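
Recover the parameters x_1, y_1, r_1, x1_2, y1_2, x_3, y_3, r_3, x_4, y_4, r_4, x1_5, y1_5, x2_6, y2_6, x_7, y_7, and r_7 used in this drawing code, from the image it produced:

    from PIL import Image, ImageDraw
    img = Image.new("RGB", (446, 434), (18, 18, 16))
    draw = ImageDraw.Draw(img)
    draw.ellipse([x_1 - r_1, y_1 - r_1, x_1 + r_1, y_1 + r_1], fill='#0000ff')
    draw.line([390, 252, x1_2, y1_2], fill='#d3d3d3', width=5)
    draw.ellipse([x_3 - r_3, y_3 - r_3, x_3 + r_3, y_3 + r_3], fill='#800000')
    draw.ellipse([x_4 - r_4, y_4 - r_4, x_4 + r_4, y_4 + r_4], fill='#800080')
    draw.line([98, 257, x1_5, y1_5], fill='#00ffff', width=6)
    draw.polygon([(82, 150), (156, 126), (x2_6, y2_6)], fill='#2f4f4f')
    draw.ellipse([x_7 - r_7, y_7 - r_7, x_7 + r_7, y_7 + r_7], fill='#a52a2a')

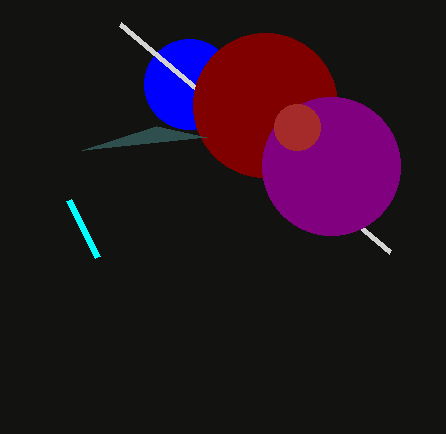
x_1 = 189, y_1 = 84, r_1 = 45, x1_2 = 120, y1_2 = 24, x_3 = 265, y_3 = 105, r_3 = 72, x_4 = 331, y_4 = 166, r_4 = 69, x1_5 = 69, y1_5 = 200, x2_6 = 206, y2_6 = 137, x_7 = 297, y_7 = 127, r_7 = 23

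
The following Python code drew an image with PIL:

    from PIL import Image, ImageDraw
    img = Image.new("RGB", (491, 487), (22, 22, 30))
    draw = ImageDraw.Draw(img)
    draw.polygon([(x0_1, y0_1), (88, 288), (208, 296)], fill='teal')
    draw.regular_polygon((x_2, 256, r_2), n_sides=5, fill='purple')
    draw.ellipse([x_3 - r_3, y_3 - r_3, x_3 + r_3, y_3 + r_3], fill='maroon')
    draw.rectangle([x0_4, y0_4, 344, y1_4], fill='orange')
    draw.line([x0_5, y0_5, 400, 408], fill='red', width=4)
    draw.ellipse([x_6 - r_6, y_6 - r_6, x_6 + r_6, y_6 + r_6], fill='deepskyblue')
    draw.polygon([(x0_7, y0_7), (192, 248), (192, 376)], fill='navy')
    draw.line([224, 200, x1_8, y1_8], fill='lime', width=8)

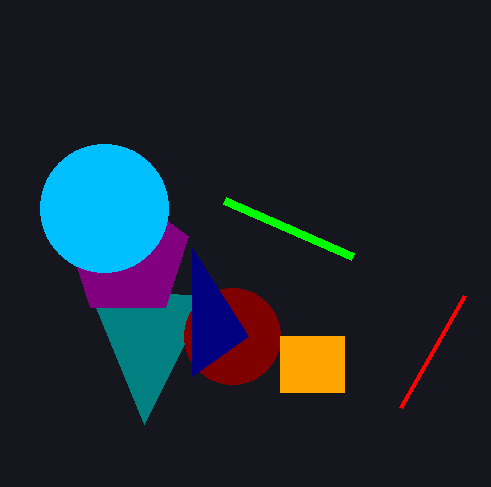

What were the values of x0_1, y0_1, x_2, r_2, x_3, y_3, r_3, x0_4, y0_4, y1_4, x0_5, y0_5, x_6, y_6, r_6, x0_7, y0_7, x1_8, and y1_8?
x0_1 = 144; y0_1 = 424; x_2 = 128; r_2 = 64; x_3 = 232; y_3 = 336; r_3 = 48; x0_4 = 280; y0_4 = 336; y1_4 = 392; x0_5 = 464; y0_5 = 296; x_6 = 104; y_6 = 208; r_6 = 64; x0_7 = 248; y0_7 = 336; x1_8 = 352; y1_8 = 256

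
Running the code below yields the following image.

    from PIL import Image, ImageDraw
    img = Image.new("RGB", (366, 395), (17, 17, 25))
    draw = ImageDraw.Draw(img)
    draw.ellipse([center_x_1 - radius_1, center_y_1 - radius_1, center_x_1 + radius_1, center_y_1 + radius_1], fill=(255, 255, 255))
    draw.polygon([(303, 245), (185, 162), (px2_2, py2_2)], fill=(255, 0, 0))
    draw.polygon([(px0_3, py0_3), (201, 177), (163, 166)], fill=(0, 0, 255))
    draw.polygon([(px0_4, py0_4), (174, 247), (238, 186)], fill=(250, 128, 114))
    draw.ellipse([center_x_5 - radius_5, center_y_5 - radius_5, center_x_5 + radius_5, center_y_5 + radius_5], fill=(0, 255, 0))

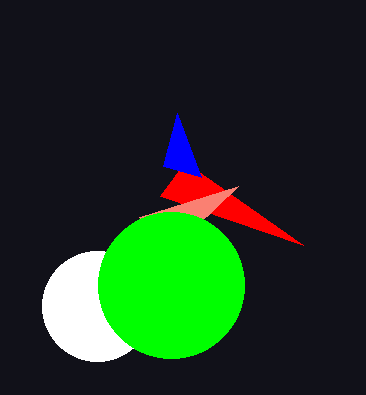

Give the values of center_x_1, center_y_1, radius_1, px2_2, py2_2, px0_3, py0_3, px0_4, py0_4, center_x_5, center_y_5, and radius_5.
center_x_1 = 97; center_y_1 = 306; radius_1 = 55; px2_2 = 160; py2_2 = 196; px0_3 = 177; py0_3 = 113; px0_4 = 139; py0_4 = 217; center_x_5 = 171; center_y_5 = 285; radius_5 = 73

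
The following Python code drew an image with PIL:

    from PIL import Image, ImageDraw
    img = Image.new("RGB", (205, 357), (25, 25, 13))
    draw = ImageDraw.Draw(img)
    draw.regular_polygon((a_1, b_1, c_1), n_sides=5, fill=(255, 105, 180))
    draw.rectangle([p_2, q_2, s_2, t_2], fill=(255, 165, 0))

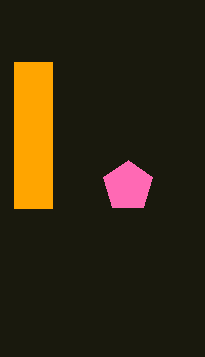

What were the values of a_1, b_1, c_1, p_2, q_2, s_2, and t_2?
a_1 = 128, b_1 = 186, c_1 = 26, p_2 = 14, q_2 = 62, s_2 = 52, t_2 = 208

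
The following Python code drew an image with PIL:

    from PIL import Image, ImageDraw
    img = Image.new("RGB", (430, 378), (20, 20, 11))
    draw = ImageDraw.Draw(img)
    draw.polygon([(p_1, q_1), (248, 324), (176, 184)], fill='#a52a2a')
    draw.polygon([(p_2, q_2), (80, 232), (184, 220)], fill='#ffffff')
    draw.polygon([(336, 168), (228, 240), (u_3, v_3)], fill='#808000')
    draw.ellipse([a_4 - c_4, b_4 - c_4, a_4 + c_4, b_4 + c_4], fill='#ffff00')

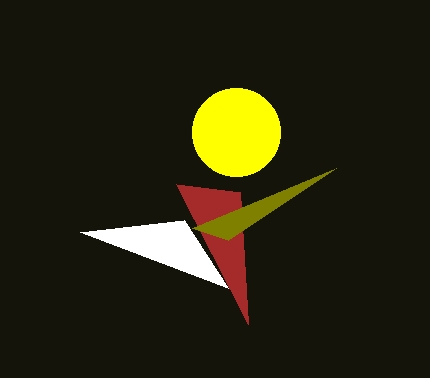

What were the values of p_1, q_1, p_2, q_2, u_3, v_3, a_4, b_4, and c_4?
p_1 = 240
q_1 = 192
p_2 = 228
q_2 = 288
u_3 = 192
v_3 = 228
a_4 = 236
b_4 = 132
c_4 = 44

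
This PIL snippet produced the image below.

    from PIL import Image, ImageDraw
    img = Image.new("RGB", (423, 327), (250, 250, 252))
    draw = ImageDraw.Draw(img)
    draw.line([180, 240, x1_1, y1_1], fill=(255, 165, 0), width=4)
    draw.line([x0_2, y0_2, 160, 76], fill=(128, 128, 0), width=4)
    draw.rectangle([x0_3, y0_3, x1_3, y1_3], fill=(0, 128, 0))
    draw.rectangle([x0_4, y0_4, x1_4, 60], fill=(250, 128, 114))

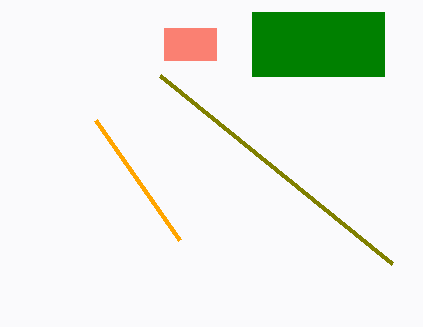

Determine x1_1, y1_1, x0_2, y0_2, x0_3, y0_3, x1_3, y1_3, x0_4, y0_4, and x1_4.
x1_1 = 96; y1_1 = 120; x0_2 = 392; y0_2 = 264; x0_3 = 252; y0_3 = 12; x1_3 = 384; y1_3 = 76; x0_4 = 164; y0_4 = 28; x1_4 = 216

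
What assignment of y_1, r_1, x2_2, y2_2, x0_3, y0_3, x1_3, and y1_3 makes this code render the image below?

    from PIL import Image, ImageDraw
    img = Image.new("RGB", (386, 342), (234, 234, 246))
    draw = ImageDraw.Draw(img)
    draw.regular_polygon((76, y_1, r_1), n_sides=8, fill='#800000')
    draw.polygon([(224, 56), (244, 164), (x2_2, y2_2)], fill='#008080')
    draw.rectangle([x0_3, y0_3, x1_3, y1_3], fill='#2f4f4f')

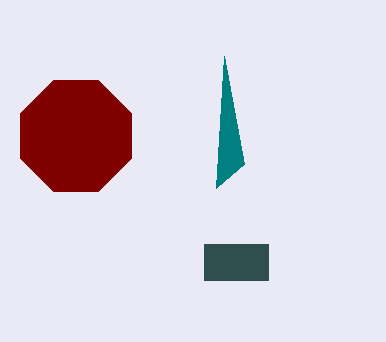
y_1 = 136, r_1 = 60, x2_2 = 216, y2_2 = 188, x0_3 = 204, y0_3 = 244, x1_3 = 268, y1_3 = 280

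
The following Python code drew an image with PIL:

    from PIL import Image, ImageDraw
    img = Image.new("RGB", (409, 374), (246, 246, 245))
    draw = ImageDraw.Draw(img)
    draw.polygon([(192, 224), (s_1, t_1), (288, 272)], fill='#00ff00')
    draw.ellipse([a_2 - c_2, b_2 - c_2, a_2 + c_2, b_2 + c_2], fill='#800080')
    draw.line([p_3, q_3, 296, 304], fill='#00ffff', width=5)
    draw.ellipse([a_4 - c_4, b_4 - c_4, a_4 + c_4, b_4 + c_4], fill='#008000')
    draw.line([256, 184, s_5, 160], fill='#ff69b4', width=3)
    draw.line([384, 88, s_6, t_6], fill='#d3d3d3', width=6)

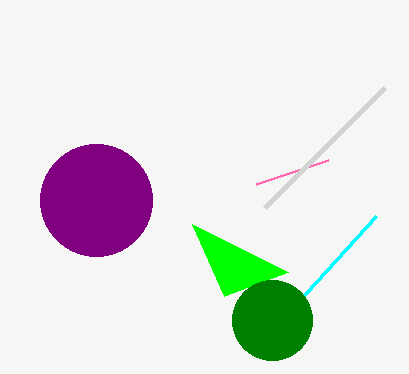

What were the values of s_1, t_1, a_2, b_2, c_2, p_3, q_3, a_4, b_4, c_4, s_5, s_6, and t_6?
s_1 = 224
t_1 = 296
a_2 = 96
b_2 = 200
c_2 = 56
p_3 = 376
q_3 = 216
a_4 = 272
b_4 = 320
c_4 = 40
s_5 = 328
s_6 = 264
t_6 = 208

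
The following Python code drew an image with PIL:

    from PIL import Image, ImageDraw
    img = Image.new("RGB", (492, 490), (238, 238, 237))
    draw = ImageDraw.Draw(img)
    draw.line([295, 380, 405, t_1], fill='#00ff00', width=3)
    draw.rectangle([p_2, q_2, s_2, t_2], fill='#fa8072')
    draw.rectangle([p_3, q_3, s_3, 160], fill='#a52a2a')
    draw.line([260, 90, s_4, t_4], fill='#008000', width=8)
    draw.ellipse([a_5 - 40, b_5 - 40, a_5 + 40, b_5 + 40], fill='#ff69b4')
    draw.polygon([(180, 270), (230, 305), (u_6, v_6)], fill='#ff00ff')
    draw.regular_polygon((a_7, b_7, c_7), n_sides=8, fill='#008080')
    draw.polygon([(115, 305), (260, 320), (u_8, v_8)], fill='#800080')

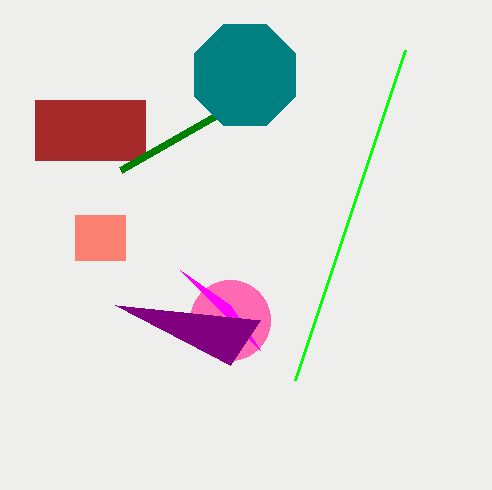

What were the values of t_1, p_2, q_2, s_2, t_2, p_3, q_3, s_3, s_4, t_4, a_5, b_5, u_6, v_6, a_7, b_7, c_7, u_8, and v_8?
t_1 = 50; p_2 = 75; q_2 = 215; s_2 = 125; t_2 = 260; p_3 = 35; q_3 = 100; s_3 = 145; s_4 = 120; t_4 = 170; a_5 = 230; b_5 = 320; u_6 = 260; v_6 = 350; a_7 = 245; b_7 = 75; c_7 = 55; u_8 = 230; v_8 = 365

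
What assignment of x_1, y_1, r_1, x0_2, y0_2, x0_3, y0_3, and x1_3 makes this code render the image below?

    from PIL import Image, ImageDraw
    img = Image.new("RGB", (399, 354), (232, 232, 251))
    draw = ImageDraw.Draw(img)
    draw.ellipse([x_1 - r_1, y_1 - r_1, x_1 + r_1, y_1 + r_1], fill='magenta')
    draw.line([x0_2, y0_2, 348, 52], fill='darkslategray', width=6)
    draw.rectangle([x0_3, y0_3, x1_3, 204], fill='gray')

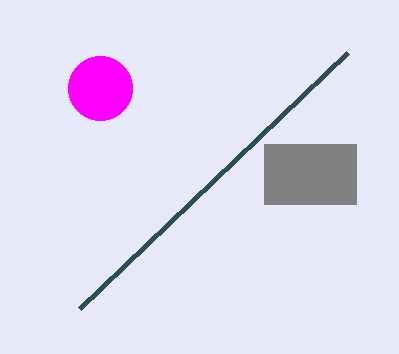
x_1 = 100; y_1 = 88; r_1 = 32; x0_2 = 80; y0_2 = 308; x0_3 = 264; y0_3 = 144; x1_3 = 356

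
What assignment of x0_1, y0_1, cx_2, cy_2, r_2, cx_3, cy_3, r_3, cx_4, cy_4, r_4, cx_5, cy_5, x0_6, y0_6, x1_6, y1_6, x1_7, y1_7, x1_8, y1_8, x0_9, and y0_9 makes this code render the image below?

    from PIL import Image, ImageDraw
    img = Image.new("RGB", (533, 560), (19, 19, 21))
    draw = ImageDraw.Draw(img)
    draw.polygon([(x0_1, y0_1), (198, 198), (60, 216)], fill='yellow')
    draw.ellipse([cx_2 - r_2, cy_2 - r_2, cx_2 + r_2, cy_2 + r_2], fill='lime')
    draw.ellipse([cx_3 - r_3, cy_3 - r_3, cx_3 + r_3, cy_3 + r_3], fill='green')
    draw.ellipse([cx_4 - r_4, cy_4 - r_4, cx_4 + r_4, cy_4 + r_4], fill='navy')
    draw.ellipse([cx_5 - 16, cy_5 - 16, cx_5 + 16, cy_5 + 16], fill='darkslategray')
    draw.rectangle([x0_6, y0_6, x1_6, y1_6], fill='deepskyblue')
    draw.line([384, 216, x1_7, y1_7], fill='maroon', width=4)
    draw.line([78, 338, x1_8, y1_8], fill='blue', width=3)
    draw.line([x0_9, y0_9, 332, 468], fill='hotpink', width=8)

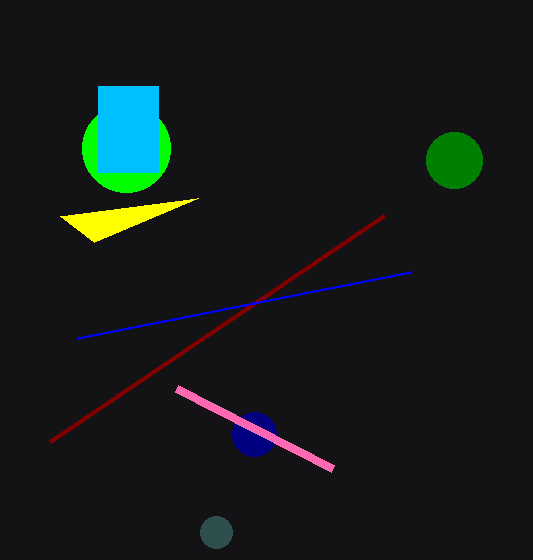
x0_1 = 94, y0_1 = 242, cx_2 = 126, cy_2 = 148, r_2 = 44, cx_3 = 454, cy_3 = 160, r_3 = 28, cx_4 = 254, cy_4 = 434, r_4 = 22, cx_5 = 216, cy_5 = 532, x0_6 = 98, y0_6 = 86, x1_6 = 158, y1_6 = 172, x1_7 = 50, y1_7 = 442, x1_8 = 410, y1_8 = 272, x0_9 = 176, y0_9 = 388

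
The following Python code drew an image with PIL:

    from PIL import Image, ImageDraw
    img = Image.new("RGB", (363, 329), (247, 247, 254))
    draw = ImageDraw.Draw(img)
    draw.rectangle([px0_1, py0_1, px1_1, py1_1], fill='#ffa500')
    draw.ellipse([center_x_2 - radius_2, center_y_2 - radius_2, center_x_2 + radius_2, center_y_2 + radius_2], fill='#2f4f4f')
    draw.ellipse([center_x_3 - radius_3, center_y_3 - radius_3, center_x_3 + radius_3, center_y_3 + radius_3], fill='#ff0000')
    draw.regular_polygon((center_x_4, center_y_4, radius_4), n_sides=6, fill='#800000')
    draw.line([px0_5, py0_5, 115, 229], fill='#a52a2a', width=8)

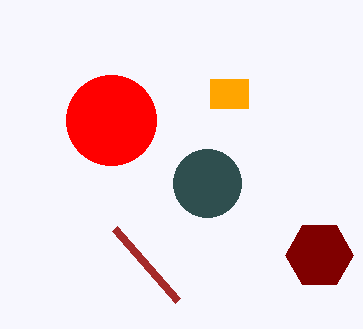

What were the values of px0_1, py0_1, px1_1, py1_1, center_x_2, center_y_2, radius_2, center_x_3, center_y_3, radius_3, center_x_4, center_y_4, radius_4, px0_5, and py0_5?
px0_1 = 210, py0_1 = 79, px1_1 = 248, py1_1 = 108, center_x_2 = 207, center_y_2 = 183, radius_2 = 34, center_x_3 = 111, center_y_3 = 120, radius_3 = 45, center_x_4 = 319, center_y_4 = 255, radius_4 = 34, px0_5 = 178, py0_5 = 301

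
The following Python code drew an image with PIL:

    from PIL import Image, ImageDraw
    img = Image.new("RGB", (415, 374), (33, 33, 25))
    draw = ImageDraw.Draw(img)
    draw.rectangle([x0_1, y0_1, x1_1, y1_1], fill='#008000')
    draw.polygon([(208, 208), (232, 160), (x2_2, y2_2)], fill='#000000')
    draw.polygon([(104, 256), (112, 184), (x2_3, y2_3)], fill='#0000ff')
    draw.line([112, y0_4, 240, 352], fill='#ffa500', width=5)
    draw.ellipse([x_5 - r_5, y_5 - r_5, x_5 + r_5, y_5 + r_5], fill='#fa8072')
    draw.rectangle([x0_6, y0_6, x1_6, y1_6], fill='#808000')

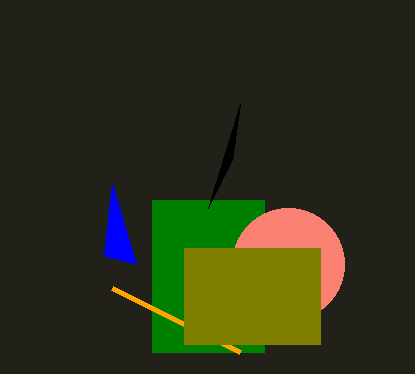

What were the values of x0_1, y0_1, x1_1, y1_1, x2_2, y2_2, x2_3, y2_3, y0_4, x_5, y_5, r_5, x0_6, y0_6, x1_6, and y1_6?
x0_1 = 152
y0_1 = 200
x1_1 = 264
y1_1 = 352
x2_2 = 240
y2_2 = 104
x2_3 = 136
y2_3 = 264
y0_4 = 288
x_5 = 288
y_5 = 264
r_5 = 56
x0_6 = 184
y0_6 = 248
x1_6 = 320
y1_6 = 344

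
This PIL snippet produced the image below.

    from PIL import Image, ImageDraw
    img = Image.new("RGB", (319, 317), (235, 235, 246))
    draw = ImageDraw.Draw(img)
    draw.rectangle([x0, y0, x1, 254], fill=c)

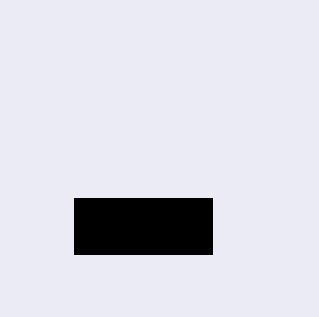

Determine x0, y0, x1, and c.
x0 = 74; y0 = 198; x1 = 212; c = 'black'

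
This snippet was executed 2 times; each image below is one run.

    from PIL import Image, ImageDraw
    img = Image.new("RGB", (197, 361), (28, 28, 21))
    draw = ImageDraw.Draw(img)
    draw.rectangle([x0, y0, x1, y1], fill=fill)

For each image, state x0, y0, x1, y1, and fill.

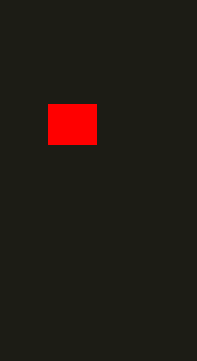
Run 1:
x0 = 48, y0 = 104, x1 = 96, y1 = 144, fill = 'red'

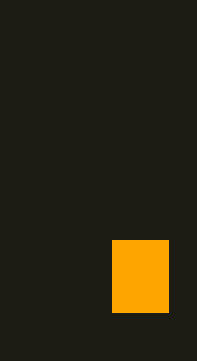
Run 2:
x0 = 112; y0 = 240; x1 = 168; y1 = 312; fill = 'orange'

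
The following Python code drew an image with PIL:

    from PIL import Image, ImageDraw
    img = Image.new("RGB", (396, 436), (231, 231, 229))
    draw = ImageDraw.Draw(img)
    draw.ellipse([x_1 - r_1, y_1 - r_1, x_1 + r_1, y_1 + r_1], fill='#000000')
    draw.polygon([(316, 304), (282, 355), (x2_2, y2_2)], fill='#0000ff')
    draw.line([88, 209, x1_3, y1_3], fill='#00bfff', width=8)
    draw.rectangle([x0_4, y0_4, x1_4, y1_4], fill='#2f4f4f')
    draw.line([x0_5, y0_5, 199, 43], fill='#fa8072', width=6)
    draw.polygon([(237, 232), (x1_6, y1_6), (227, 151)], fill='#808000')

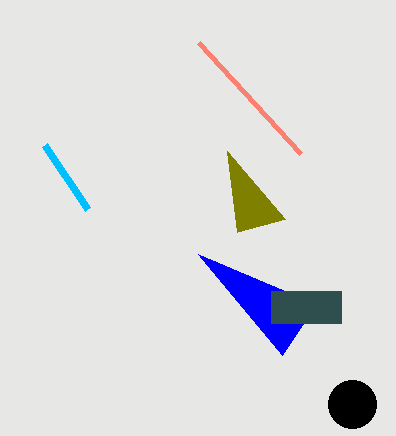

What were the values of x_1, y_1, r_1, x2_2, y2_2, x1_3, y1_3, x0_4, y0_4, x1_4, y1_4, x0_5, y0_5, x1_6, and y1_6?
x_1 = 352; y_1 = 404; r_1 = 24; x2_2 = 198; y2_2 = 254; x1_3 = 45; y1_3 = 145; x0_4 = 271; y0_4 = 291; x1_4 = 341; y1_4 = 323; x0_5 = 301; y0_5 = 154; x1_6 = 285; y1_6 = 219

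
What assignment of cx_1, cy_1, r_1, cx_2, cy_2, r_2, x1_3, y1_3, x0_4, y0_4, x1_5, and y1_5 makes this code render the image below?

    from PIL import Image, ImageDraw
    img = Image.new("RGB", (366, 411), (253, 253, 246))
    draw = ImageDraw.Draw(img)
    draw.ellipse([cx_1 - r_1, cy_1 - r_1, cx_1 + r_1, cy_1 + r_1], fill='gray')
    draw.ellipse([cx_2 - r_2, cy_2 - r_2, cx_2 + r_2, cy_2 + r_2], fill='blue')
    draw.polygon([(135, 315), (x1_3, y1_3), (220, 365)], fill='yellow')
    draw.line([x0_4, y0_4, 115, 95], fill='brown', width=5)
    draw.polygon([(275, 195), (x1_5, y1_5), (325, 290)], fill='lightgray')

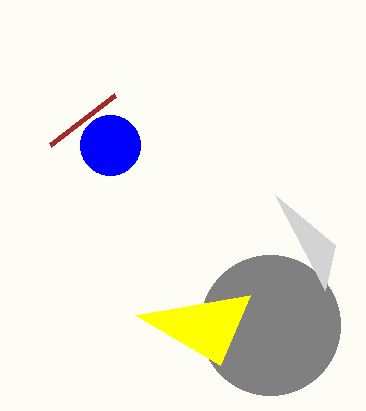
cx_1 = 270
cy_1 = 325
r_1 = 70
cx_2 = 110
cy_2 = 145
r_2 = 30
x1_3 = 250
y1_3 = 295
x0_4 = 50
y0_4 = 145
x1_5 = 335
y1_5 = 245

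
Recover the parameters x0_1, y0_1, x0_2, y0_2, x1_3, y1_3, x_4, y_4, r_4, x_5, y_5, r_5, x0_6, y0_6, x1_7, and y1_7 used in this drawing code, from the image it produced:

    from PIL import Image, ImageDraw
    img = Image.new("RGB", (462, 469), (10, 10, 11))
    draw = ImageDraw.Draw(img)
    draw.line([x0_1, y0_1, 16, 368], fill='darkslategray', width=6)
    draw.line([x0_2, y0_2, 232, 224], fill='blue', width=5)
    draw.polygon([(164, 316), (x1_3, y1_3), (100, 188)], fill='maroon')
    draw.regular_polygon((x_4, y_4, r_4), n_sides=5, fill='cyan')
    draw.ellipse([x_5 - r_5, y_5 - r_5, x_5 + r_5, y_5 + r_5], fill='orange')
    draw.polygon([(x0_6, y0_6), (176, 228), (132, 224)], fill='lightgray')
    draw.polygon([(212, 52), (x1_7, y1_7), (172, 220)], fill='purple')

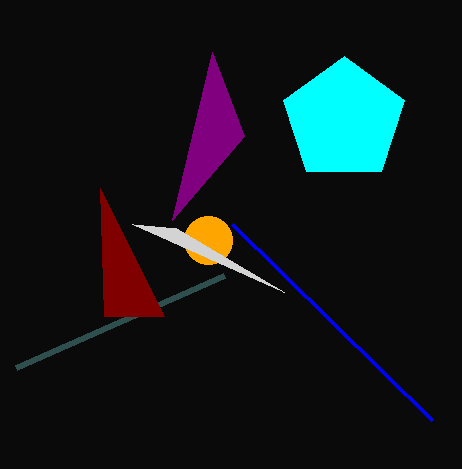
x0_1 = 224; y0_1 = 276; x0_2 = 432; y0_2 = 420; x1_3 = 104; y1_3 = 316; x_4 = 344; y_4 = 120; r_4 = 64; x_5 = 208; y_5 = 240; r_5 = 24; x0_6 = 284; y0_6 = 292; x1_7 = 244; y1_7 = 136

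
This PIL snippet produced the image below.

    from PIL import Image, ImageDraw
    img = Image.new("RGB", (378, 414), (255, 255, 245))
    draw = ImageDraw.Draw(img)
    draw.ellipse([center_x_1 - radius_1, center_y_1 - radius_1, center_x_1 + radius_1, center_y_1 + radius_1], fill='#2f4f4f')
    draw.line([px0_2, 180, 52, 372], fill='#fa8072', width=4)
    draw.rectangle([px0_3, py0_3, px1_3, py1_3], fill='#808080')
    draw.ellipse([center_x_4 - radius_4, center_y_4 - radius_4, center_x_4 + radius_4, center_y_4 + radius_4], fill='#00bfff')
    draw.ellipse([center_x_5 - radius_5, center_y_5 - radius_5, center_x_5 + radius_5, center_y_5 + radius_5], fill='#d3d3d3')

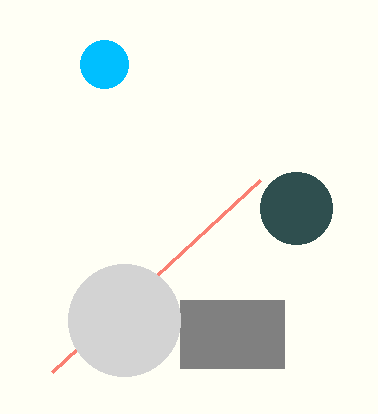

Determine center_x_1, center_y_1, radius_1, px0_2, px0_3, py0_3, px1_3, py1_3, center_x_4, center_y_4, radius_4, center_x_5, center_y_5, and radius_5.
center_x_1 = 296; center_y_1 = 208; radius_1 = 36; px0_2 = 260; px0_3 = 180; py0_3 = 300; px1_3 = 284; py1_3 = 368; center_x_4 = 104; center_y_4 = 64; radius_4 = 24; center_x_5 = 124; center_y_5 = 320; radius_5 = 56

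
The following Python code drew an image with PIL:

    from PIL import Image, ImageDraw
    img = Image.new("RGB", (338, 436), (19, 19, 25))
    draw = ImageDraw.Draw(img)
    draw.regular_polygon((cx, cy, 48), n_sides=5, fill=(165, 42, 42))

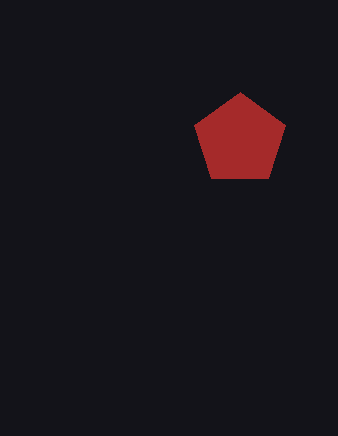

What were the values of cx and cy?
cx = 240; cy = 140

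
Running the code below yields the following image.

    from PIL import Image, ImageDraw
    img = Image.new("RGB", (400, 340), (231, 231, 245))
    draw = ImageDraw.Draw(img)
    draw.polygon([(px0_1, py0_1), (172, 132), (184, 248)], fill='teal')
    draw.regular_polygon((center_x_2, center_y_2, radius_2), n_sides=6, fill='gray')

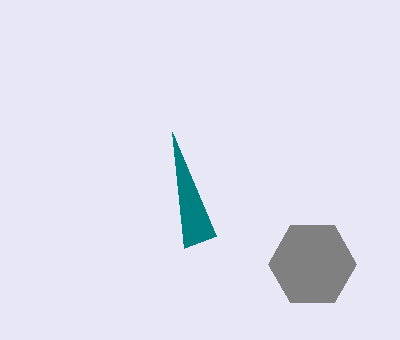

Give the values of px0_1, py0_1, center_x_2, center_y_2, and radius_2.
px0_1 = 216
py0_1 = 236
center_x_2 = 312
center_y_2 = 264
radius_2 = 44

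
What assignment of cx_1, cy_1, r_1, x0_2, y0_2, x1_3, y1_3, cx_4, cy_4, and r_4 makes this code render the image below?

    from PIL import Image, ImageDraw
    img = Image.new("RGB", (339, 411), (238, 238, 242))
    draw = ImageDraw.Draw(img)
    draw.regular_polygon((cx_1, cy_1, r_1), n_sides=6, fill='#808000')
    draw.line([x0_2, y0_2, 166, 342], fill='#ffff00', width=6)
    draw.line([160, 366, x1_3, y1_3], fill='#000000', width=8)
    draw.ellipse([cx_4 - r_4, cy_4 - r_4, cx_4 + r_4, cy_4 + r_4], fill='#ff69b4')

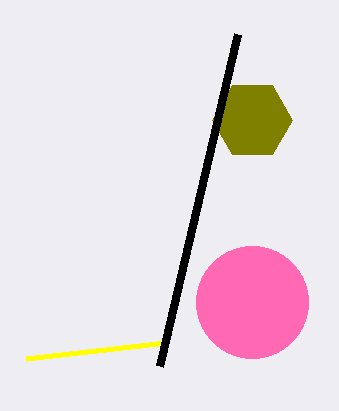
cx_1 = 252
cy_1 = 120
r_1 = 40
x0_2 = 26
y0_2 = 358
x1_3 = 238
y1_3 = 34
cx_4 = 252
cy_4 = 302
r_4 = 56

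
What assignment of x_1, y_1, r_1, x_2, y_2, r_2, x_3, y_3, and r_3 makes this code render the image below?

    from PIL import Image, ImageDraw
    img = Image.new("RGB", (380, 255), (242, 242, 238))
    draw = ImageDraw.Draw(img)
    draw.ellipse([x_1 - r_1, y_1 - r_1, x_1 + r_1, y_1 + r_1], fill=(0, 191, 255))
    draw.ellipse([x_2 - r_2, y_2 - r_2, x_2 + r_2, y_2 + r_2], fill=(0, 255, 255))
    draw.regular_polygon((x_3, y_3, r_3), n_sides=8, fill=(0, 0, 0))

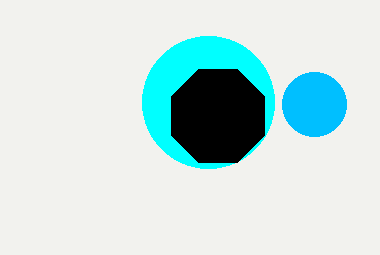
x_1 = 314
y_1 = 104
r_1 = 32
x_2 = 208
y_2 = 102
r_2 = 66
x_3 = 218
y_3 = 116
r_3 = 50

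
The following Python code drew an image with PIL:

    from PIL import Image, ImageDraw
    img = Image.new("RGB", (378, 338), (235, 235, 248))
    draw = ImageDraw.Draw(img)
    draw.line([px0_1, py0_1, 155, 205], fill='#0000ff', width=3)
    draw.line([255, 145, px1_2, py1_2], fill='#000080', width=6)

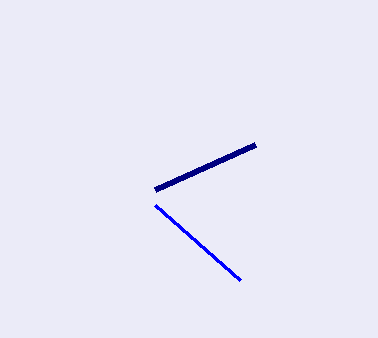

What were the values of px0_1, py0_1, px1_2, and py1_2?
px0_1 = 240
py0_1 = 280
px1_2 = 155
py1_2 = 190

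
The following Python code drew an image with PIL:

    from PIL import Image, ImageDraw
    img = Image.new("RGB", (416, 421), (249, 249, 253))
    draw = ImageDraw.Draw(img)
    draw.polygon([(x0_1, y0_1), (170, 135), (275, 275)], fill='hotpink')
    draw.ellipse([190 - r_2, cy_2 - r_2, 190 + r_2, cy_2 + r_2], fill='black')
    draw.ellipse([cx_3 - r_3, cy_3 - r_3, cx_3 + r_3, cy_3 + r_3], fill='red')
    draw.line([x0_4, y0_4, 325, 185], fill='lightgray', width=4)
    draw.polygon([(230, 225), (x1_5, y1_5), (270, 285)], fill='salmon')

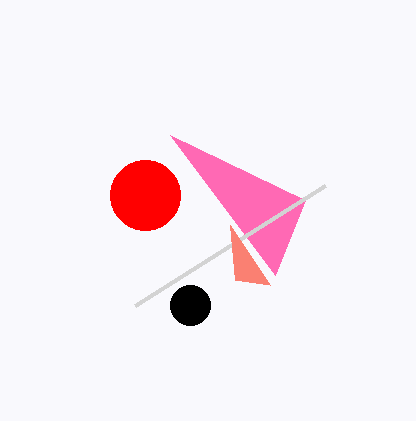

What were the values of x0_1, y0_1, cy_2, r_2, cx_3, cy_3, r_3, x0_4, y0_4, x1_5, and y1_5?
x0_1 = 305
y0_1 = 200
cy_2 = 305
r_2 = 20
cx_3 = 145
cy_3 = 195
r_3 = 35
x0_4 = 135
y0_4 = 305
x1_5 = 235
y1_5 = 280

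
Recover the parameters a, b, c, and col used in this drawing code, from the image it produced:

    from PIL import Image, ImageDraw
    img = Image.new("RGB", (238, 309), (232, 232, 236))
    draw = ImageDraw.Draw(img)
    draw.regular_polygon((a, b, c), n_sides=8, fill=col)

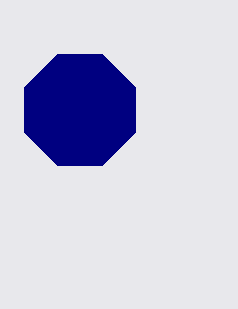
a = 80; b = 110; c = 60; col = 'navy'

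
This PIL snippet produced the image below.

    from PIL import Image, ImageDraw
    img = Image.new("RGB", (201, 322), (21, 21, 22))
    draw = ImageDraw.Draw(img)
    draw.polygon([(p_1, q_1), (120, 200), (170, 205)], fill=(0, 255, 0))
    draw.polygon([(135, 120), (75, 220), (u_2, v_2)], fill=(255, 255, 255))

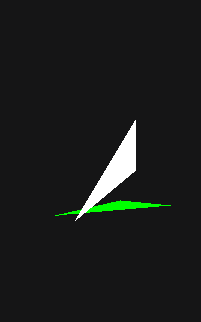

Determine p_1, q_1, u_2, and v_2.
p_1 = 55; q_1 = 215; u_2 = 135; v_2 = 170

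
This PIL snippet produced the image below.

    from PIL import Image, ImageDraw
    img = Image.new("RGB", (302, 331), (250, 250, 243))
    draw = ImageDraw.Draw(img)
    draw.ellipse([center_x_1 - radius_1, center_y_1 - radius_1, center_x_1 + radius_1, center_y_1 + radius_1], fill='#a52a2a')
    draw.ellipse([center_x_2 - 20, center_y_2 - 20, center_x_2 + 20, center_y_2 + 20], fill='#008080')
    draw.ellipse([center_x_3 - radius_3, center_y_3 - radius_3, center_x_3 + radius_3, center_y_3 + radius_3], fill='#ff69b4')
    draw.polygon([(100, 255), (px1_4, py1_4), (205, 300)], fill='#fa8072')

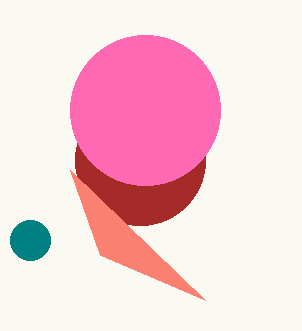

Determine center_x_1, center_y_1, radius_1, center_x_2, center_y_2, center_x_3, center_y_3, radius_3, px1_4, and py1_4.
center_x_1 = 140, center_y_1 = 160, radius_1 = 65, center_x_2 = 30, center_y_2 = 240, center_x_3 = 145, center_y_3 = 110, radius_3 = 75, px1_4 = 70, py1_4 = 170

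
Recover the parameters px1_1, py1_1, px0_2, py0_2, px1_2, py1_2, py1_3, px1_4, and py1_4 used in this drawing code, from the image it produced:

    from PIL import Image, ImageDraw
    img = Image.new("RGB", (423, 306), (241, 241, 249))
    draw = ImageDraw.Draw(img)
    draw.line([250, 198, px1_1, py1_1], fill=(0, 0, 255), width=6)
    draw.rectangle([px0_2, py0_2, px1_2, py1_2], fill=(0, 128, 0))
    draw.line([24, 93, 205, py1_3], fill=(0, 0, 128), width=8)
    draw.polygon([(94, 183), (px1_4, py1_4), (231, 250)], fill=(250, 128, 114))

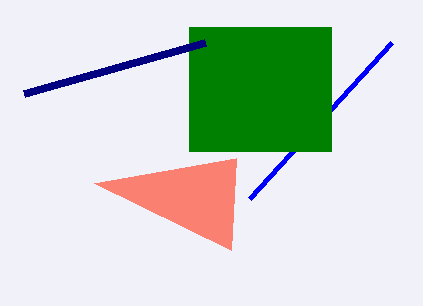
px1_1 = 392
py1_1 = 42
px0_2 = 189
py0_2 = 27
px1_2 = 331
py1_2 = 151
py1_3 = 42
px1_4 = 236
py1_4 = 158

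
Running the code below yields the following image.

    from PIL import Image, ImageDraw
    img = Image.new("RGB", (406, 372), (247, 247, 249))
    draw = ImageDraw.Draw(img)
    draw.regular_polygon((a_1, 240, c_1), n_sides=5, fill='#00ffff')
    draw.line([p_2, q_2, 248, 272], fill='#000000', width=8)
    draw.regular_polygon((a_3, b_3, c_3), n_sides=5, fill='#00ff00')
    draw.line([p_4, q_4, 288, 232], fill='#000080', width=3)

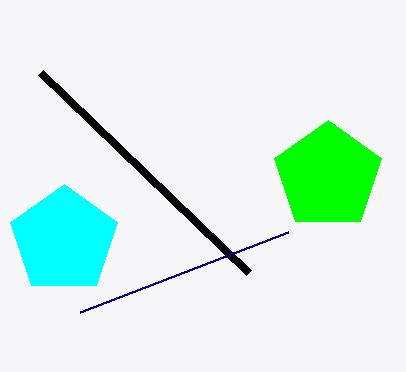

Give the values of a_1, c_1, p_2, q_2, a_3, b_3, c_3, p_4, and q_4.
a_1 = 64, c_1 = 56, p_2 = 40, q_2 = 72, a_3 = 328, b_3 = 176, c_3 = 56, p_4 = 80, q_4 = 312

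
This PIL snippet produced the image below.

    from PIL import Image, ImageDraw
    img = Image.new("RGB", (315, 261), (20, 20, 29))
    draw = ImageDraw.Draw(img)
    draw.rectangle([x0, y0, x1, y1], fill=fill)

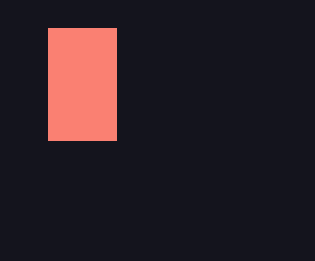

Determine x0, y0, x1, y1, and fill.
x0 = 48, y0 = 28, x1 = 116, y1 = 140, fill = 'salmon'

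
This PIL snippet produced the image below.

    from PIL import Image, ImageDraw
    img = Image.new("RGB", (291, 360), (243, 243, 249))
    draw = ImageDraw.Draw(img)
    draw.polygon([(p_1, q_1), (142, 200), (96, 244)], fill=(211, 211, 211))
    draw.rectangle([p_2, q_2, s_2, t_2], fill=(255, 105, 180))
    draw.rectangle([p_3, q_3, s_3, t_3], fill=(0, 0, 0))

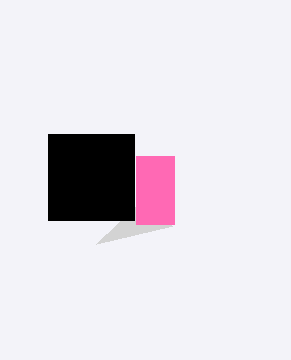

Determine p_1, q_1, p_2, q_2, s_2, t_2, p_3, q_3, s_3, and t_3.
p_1 = 172, q_1 = 226, p_2 = 136, q_2 = 156, s_2 = 174, t_2 = 224, p_3 = 48, q_3 = 134, s_3 = 134, t_3 = 220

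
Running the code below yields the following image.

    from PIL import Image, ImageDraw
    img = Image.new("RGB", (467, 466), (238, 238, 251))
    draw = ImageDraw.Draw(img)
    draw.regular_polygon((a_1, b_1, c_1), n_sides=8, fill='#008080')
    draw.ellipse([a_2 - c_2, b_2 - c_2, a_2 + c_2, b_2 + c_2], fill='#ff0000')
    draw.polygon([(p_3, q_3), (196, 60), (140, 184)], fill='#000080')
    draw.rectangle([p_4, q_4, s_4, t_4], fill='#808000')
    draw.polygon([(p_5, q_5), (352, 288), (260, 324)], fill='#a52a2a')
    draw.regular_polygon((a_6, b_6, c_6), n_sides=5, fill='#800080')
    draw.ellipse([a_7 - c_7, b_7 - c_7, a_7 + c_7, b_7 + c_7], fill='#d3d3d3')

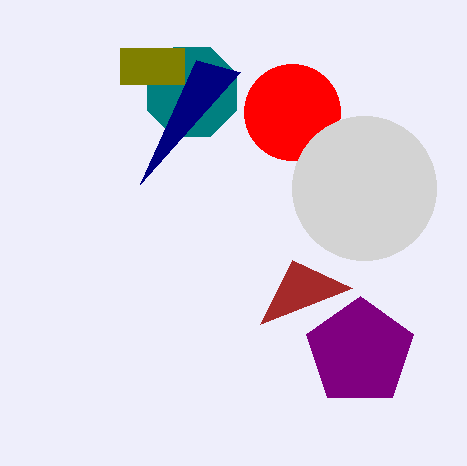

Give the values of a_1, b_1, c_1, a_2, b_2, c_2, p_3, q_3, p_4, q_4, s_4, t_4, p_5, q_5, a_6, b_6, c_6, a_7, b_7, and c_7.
a_1 = 192; b_1 = 92; c_1 = 48; a_2 = 292; b_2 = 112; c_2 = 48; p_3 = 240; q_3 = 72; p_4 = 120; q_4 = 48; s_4 = 184; t_4 = 84; p_5 = 292; q_5 = 260; a_6 = 360; b_6 = 352; c_6 = 56; a_7 = 364; b_7 = 188; c_7 = 72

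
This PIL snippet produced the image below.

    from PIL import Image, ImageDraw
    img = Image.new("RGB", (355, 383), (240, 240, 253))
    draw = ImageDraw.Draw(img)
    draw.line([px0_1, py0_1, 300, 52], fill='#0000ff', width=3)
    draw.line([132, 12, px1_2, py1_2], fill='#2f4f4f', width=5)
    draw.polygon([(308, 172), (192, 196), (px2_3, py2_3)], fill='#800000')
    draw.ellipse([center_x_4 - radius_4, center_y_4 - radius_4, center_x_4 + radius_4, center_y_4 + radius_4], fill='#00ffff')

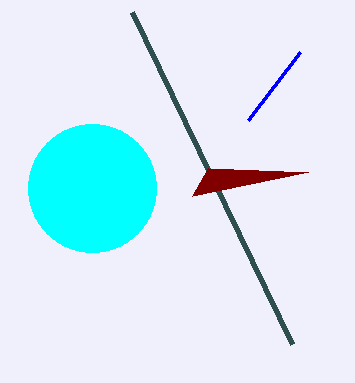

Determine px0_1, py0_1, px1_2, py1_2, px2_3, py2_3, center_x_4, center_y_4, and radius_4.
px0_1 = 248; py0_1 = 120; px1_2 = 292; py1_2 = 344; px2_3 = 208; py2_3 = 168; center_x_4 = 92; center_y_4 = 188; radius_4 = 64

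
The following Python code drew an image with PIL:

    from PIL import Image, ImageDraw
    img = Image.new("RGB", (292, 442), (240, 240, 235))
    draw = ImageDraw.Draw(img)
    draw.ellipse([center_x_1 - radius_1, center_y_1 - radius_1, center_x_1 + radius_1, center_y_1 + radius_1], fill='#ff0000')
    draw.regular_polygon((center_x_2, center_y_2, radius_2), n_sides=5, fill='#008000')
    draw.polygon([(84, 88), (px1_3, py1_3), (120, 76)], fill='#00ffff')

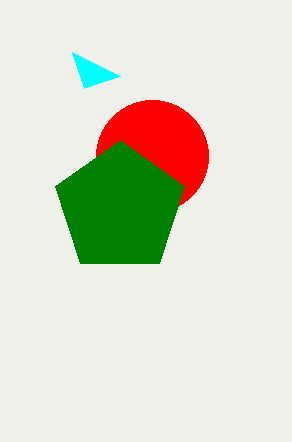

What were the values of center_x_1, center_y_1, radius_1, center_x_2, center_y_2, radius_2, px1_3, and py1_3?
center_x_1 = 152; center_y_1 = 156; radius_1 = 56; center_x_2 = 120; center_y_2 = 208; radius_2 = 68; px1_3 = 72; py1_3 = 52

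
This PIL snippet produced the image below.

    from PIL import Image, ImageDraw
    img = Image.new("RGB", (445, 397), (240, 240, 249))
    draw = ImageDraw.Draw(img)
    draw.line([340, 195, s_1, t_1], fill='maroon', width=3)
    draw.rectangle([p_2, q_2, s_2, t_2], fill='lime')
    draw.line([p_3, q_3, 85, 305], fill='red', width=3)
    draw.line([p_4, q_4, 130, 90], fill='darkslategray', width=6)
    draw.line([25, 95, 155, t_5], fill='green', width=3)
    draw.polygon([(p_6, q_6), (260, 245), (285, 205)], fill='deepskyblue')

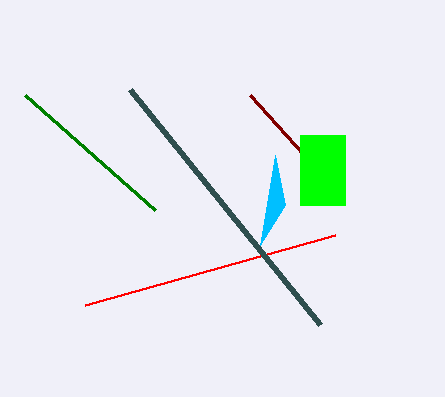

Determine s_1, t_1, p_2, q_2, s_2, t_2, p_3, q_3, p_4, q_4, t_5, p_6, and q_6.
s_1 = 250; t_1 = 95; p_2 = 300; q_2 = 135; s_2 = 345; t_2 = 205; p_3 = 335; q_3 = 235; p_4 = 320; q_4 = 325; t_5 = 210; p_6 = 275; q_6 = 155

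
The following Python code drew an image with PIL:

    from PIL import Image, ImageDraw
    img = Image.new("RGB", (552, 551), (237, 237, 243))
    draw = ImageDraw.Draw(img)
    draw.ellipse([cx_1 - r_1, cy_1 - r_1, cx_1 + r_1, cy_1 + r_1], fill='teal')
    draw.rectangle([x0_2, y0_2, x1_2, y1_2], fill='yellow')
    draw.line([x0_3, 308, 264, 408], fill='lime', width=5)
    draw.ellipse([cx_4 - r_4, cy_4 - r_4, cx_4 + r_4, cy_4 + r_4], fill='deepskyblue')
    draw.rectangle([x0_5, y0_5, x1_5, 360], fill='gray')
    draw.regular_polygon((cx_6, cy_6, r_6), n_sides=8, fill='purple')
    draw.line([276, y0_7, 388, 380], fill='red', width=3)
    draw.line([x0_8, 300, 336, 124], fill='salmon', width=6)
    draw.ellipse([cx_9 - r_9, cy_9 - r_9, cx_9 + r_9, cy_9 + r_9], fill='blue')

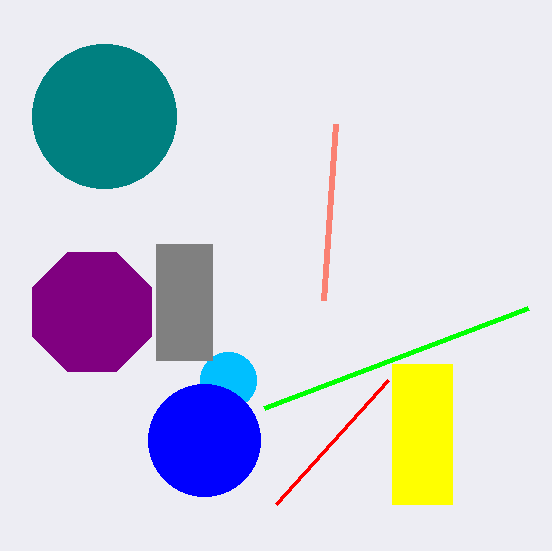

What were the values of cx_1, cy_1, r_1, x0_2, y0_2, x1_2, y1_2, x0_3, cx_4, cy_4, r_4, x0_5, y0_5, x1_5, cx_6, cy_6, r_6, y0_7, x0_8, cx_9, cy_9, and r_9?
cx_1 = 104; cy_1 = 116; r_1 = 72; x0_2 = 392; y0_2 = 364; x1_2 = 452; y1_2 = 504; x0_3 = 528; cx_4 = 228; cy_4 = 380; r_4 = 28; x0_5 = 156; y0_5 = 244; x1_5 = 212; cx_6 = 92; cy_6 = 312; r_6 = 64; y0_7 = 504; x0_8 = 324; cx_9 = 204; cy_9 = 440; r_9 = 56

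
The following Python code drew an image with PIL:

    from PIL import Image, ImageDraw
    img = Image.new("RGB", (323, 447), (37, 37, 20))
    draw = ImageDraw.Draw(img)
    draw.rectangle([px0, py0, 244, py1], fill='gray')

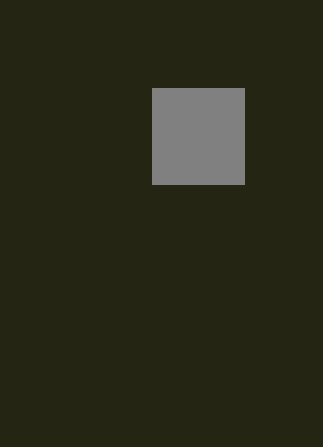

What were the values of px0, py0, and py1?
px0 = 152; py0 = 88; py1 = 184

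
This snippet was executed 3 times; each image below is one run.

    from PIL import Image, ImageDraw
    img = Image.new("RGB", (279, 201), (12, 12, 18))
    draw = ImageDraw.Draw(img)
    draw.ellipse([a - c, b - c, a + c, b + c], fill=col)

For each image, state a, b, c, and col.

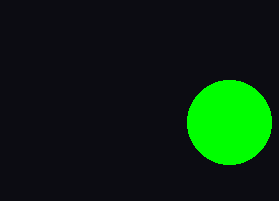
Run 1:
a = 229
b = 122
c = 42
col = 'lime'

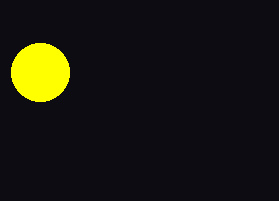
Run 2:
a = 40; b = 72; c = 29; col = 'yellow'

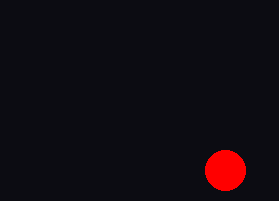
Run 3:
a = 225; b = 170; c = 20; col = 'red'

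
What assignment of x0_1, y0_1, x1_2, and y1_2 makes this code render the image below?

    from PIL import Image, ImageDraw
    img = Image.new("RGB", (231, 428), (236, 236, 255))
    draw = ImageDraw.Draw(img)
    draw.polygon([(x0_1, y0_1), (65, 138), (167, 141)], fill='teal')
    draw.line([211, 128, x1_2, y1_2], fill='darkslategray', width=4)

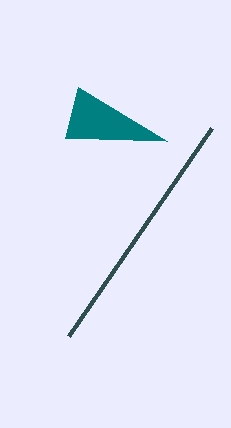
x0_1 = 78, y0_1 = 87, x1_2 = 68, y1_2 = 336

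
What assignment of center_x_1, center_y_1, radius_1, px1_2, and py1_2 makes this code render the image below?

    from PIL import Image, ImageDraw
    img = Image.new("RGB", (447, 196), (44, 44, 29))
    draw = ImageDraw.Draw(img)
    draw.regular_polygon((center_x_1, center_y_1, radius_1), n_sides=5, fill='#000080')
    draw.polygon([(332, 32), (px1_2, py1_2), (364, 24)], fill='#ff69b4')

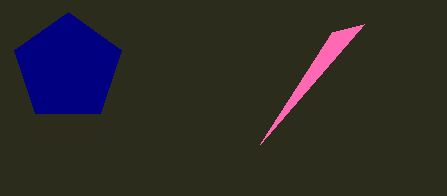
center_x_1 = 68, center_y_1 = 68, radius_1 = 56, px1_2 = 260, py1_2 = 144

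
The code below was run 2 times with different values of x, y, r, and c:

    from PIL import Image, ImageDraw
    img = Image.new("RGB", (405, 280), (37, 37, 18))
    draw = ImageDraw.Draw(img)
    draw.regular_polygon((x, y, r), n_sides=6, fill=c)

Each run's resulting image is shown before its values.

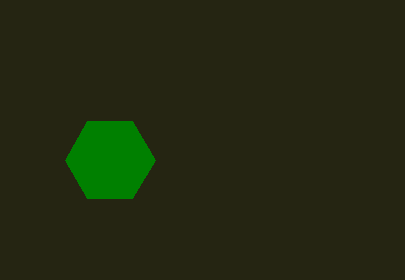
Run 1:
x = 110
y = 160
r = 45
c = 'green'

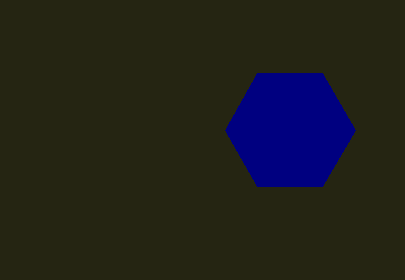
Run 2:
x = 290, y = 130, r = 65, c = 'navy'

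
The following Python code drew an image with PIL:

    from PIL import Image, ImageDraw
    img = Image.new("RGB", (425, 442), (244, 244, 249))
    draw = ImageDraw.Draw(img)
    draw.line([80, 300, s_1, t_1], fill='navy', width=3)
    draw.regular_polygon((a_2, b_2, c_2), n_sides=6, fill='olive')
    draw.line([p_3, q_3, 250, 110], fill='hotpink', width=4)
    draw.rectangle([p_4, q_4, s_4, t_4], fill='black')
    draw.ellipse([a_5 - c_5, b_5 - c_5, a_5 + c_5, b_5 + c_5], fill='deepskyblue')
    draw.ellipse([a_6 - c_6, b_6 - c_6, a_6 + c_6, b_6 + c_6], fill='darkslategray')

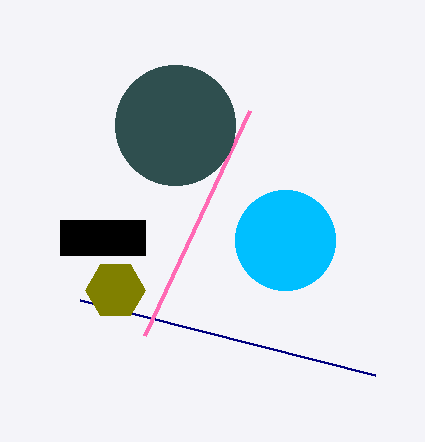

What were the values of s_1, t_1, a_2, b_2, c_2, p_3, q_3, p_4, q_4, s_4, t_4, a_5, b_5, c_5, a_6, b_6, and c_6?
s_1 = 375, t_1 = 375, a_2 = 115, b_2 = 290, c_2 = 30, p_3 = 145, q_3 = 335, p_4 = 60, q_4 = 220, s_4 = 145, t_4 = 255, a_5 = 285, b_5 = 240, c_5 = 50, a_6 = 175, b_6 = 125, c_6 = 60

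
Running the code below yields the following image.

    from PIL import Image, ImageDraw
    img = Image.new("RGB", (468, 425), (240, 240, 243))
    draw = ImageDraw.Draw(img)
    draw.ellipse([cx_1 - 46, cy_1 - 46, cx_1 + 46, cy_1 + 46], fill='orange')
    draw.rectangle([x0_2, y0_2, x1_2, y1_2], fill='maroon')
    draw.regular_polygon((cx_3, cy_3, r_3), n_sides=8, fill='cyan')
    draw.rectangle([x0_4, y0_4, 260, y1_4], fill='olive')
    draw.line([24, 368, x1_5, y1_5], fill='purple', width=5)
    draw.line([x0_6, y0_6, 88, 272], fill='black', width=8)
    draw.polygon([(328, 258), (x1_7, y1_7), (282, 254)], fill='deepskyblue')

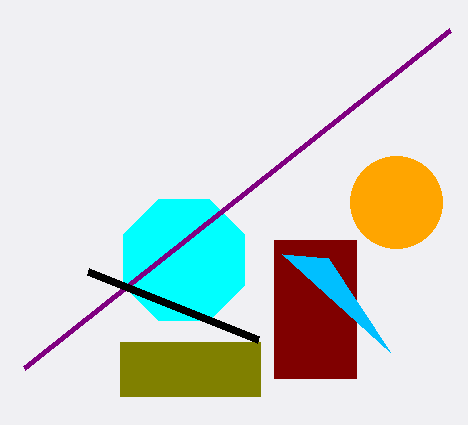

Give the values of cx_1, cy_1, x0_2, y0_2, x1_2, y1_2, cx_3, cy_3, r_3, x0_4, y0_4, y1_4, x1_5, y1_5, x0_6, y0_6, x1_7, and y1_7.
cx_1 = 396, cy_1 = 202, x0_2 = 274, y0_2 = 240, x1_2 = 356, y1_2 = 378, cx_3 = 184, cy_3 = 260, r_3 = 66, x0_4 = 120, y0_4 = 342, y1_4 = 396, x1_5 = 450, y1_5 = 30, x0_6 = 258, y0_6 = 340, x1_7 = 390, y1_7 = 352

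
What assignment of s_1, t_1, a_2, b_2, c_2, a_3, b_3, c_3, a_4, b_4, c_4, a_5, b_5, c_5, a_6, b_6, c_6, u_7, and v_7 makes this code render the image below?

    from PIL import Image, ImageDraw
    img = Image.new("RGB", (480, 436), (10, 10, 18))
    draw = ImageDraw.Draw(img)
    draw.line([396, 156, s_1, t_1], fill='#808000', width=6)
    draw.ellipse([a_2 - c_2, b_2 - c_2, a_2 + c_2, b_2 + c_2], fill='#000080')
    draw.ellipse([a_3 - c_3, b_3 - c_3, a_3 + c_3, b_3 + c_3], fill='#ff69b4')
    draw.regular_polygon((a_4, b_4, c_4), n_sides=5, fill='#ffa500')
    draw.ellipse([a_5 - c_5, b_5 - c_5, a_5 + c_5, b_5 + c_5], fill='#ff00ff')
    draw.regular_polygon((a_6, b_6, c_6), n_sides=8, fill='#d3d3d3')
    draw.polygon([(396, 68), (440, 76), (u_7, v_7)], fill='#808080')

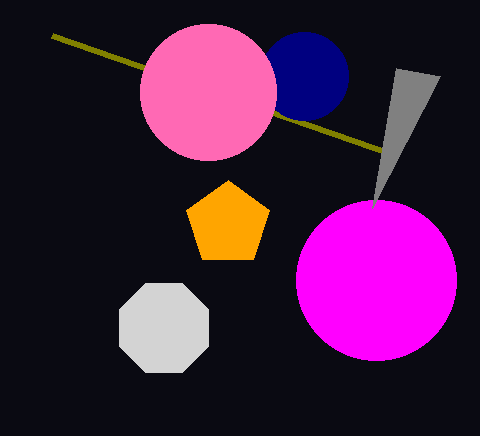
s_1 = 52, t_1 = 36, a_2 = 304, b_2 = 76, c_2 = 44, a_3 = 208, b_3 = 92, c_3 = 68, a_4 = 228, b_4 = 224, c_4 = 44, a_5 = 376, b_5 = 280, c_5 = 80, a_6 = 164, b_6 = 328, c_6 = 48, u_7 = 372, v_7 = 208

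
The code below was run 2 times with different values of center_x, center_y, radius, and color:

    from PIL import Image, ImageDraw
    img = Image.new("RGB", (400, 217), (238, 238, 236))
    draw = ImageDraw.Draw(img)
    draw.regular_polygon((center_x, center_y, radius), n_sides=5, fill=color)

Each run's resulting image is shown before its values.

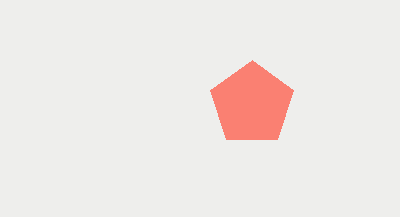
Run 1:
center_x = 252
center_y = 104
radius = 44
color = 'salmon'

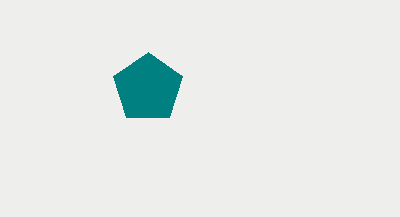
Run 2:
center_x = 148; center_y = 88; radius = 36; color = 'teal'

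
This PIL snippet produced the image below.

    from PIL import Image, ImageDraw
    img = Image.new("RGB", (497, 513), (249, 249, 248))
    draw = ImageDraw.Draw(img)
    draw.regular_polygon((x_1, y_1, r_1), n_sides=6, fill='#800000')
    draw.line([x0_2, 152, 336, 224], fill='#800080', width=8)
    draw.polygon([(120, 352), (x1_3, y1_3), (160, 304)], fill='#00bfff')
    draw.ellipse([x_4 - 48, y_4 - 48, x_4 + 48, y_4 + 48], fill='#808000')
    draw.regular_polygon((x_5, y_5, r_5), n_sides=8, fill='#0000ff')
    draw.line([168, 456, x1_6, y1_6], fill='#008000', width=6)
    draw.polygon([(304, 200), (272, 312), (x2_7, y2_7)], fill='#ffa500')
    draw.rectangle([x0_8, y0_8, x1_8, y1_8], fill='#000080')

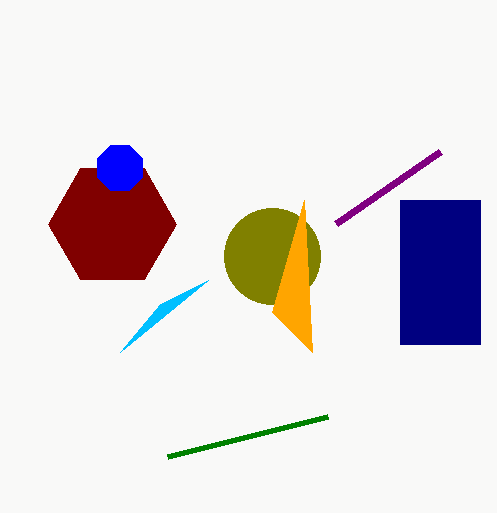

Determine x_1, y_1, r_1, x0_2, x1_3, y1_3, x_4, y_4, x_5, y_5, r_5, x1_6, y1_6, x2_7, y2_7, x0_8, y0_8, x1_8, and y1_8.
x_1 = 112; y_1 = 224; r_1 = 64; x0_2 = 440; x1_3 = 208; y1_3 = 280; x_4 = 272; y_4 = 256; x_5 = 120; y_5 = 168; r_5 = 24; x1_6 = 328; y1_6 = 416; x2_7 = 312; y2_7 = 352; x0_8 = 400; y0_8 = 200; x1_8 = 480; y1_8 = 344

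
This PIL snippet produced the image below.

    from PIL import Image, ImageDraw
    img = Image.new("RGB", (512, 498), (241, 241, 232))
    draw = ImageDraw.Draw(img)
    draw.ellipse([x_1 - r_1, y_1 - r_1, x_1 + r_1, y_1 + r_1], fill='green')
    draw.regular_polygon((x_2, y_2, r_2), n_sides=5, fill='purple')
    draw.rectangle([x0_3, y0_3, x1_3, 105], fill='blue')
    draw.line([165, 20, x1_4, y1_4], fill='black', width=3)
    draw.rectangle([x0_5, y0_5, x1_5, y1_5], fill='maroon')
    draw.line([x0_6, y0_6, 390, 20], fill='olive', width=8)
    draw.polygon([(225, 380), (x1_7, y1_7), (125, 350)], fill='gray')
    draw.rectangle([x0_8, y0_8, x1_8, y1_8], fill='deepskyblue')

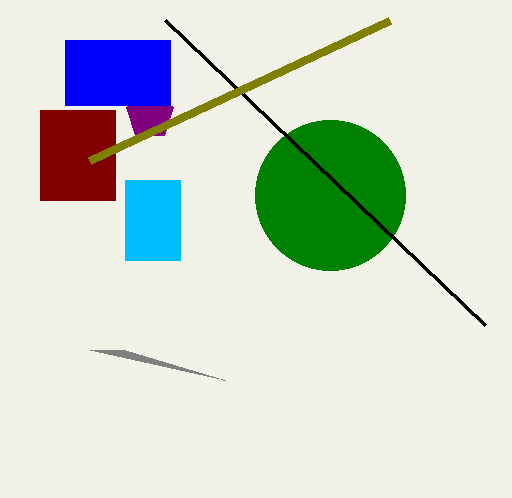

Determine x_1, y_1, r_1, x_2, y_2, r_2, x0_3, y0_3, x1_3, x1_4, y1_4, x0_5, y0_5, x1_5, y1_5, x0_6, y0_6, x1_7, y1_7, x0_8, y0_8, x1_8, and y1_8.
x_1 = 330
y_1 = 195
r_1 = 75
x_2 = 150
y_2 = 115
r_2 = 25
x0_3 = 65
y0_3 = 40
x1_3 = 170
x1_4 = 485
y1_4 = 325
x0_5 = 40
y0_5 = 110
x1_5 = 115
y1_5 = 200
x0_6 = 90
y0_6 = 160
x1_7 = 90
y1_7 = 350
x0_8 = 125
y0_8 = 180
x1_8 = 180
y1_8 = 260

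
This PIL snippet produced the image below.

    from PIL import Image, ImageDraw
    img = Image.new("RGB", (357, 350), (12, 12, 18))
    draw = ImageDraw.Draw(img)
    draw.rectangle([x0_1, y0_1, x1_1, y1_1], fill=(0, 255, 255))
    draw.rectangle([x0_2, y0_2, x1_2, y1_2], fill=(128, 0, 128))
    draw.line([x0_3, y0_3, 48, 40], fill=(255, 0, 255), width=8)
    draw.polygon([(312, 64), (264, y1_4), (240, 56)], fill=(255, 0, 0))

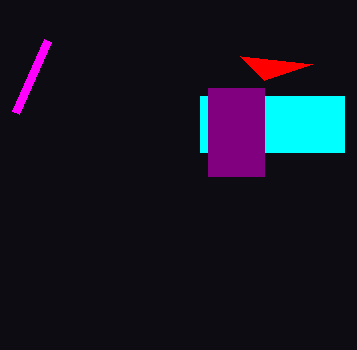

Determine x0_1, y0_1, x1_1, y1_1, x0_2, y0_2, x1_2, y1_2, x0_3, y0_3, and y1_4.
x0_1 = 200; y0_1 = 96; x1_1 = 344; y1_1 = 152; x0_2 = 208; y0_2 = 88; x1_2 = 264; y1_2 = 176; x0_3 = 16; y0_3 = 112; y1_4 = 80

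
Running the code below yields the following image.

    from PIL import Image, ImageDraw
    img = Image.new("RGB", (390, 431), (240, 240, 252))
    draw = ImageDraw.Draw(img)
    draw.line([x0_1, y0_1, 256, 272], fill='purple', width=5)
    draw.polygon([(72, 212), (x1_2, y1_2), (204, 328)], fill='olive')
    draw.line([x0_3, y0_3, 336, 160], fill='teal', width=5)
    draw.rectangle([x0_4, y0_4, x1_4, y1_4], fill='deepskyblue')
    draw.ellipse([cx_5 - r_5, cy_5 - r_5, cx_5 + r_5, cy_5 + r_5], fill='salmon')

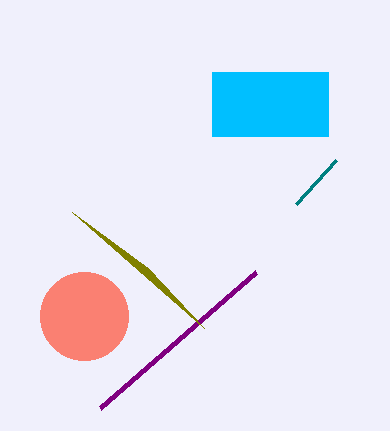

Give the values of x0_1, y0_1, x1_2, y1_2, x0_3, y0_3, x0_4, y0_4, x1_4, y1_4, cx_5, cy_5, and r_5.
x0_1 = 100
y0_1 = 408
x1_2 = 148
y1_2 = 268
x0_3 = 296
y0_3 = 204
x0_4 = 212
y0_4 = 72
x1_4 = 328
y1_4 = 136
cx_5 = 84
cy_5 = 316
r_5 = 44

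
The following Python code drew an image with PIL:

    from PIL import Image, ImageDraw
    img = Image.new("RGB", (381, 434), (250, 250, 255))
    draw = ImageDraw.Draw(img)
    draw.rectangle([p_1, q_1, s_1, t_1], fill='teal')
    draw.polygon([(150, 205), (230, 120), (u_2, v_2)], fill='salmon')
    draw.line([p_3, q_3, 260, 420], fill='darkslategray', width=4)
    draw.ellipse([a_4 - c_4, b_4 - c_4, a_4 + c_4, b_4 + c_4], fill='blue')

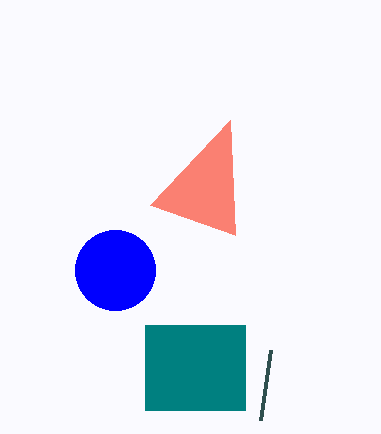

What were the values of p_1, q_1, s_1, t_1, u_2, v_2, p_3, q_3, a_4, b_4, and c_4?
p_1 = 145, q_1 = 325, s_1 = 245, t_1 = 410, u_2 = 235, v_2 = 235, p_3 = 270, q_3 = 350, a_4 = 115, b_4 = 270, c_4 = 40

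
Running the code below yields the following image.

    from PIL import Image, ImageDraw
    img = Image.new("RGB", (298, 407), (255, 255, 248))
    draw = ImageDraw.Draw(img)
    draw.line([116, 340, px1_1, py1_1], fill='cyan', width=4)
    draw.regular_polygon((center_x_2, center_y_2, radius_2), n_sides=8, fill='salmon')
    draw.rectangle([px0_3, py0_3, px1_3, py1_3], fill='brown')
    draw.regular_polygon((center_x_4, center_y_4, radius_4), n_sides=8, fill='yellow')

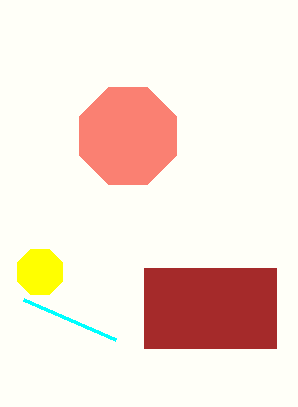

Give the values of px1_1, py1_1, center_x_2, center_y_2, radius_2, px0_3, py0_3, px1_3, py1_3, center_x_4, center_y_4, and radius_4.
px1_1 = 24, py1_1 = 300, center_x_2 = 128, center_y_2 = 136, radius_2 = 52, px0_3 = 144, py0_3 = 268, px1_3 = 276, py1_3 = 348, center_x_4 = 40, center_y_4 = 272, radius_4 = 24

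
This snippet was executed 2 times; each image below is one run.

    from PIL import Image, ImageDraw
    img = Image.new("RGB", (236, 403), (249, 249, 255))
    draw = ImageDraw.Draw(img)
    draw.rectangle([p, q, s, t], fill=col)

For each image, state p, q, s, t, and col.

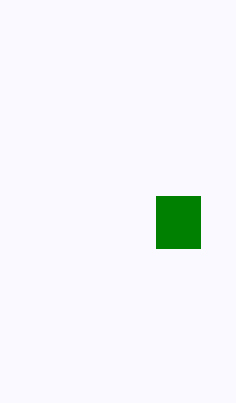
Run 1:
p = 156; q = 196; s = 200; t = 248; col = 'green'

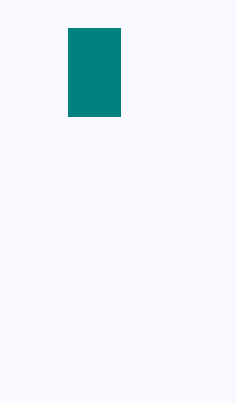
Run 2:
p = 68
q = 28
s = 120
t = 116
col = 'teal'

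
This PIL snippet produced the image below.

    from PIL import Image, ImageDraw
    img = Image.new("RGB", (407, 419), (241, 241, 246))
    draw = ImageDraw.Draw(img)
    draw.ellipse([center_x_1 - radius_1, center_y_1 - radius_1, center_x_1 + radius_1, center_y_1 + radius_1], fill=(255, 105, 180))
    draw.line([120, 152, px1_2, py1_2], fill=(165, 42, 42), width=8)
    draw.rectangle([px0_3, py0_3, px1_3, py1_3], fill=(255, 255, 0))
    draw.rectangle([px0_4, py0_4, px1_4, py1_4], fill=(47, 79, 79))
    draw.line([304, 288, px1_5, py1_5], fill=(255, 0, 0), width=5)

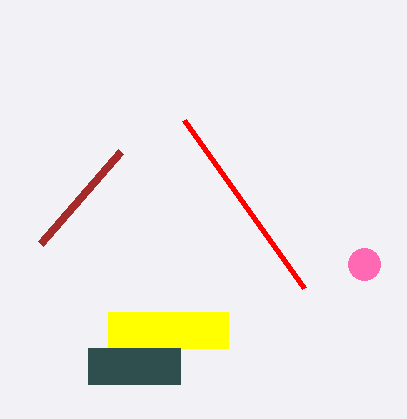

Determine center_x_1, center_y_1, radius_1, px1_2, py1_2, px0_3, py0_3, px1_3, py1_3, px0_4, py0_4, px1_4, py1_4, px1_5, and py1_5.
center_x_1 = 364
center_y_1 = 264
radius_1 = 16
px1_2 = 40
py1_2 = 244
px0_3 = 108
py0_3 = 312
px1_3 = 228
py1_3 = 348
px0_4 = 88
py0_4 = 348
px1_4 = 180
py1_4 = 384
px1_5 = 184
py1_5 = 120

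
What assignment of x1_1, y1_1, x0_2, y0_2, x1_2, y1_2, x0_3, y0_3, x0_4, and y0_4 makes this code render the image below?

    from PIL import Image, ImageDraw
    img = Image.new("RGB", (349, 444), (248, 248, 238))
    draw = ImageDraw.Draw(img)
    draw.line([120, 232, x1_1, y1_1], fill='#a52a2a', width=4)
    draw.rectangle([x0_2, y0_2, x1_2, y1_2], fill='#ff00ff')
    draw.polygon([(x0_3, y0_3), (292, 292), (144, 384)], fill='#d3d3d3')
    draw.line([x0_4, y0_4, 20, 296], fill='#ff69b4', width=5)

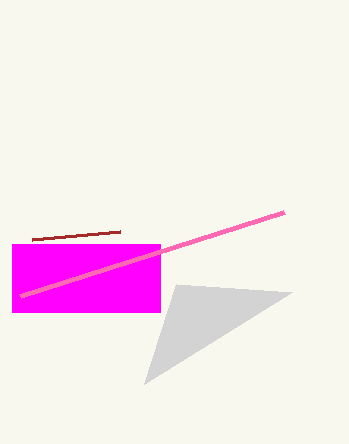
x1_1 = 32, y1_1 = 240, x0_2 = 12, y0_2 = 244, x1_2 = 160, y1_2 = 312, x0_3 = 176, y0_3 = 284, x0_4 = 284, y0_4 = 212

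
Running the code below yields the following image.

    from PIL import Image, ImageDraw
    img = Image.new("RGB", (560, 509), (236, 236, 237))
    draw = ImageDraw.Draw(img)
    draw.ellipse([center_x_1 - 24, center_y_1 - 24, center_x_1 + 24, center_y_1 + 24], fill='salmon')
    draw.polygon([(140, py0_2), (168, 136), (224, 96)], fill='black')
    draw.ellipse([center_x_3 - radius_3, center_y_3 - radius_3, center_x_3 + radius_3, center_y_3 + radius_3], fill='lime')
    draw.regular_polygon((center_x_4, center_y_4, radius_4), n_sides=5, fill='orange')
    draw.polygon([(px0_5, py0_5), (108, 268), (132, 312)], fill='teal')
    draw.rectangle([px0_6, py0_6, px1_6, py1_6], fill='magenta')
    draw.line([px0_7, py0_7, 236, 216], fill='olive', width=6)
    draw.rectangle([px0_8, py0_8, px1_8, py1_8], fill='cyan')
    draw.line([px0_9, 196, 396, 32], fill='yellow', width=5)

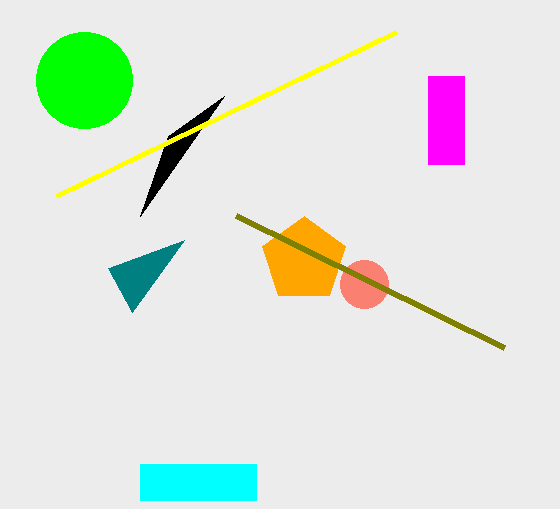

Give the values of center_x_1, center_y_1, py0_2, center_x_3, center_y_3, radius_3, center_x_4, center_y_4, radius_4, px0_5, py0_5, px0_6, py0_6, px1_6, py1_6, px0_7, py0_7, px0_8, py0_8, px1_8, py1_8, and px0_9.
center_x_1 = 364, center_y_1 = 284, py0_2 = 216, center_x_3 = 84, center_y_3 = 80, radius_3 = 48, center_x_4 = 304, center_y_4 = 260, radius_4 = 44, px0_5 = 184, py0_5 = 240, px0_6 = 428, py0_6 = 76, px1_6 = 464, py1_6 = 164, px0_7 = 504, py0_7 = 348, px0_8 = 140, py0_8 = 464, px1_8 = 256, py1_8 = 500, px0_9 = 56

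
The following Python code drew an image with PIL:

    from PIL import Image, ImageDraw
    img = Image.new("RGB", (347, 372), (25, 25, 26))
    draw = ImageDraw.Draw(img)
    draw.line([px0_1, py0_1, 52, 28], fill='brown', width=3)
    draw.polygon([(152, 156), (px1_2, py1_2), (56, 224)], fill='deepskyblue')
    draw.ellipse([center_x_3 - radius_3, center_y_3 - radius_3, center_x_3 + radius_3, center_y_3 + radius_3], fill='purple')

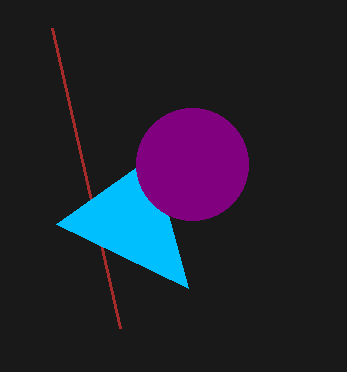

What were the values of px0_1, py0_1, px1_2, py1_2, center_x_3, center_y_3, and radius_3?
px0_1 = 120
py0_1 = 328
px1_2 = 188
py1_2 = 288
center_x_3 = 192
center_y_3 = 164
radius_3 = 56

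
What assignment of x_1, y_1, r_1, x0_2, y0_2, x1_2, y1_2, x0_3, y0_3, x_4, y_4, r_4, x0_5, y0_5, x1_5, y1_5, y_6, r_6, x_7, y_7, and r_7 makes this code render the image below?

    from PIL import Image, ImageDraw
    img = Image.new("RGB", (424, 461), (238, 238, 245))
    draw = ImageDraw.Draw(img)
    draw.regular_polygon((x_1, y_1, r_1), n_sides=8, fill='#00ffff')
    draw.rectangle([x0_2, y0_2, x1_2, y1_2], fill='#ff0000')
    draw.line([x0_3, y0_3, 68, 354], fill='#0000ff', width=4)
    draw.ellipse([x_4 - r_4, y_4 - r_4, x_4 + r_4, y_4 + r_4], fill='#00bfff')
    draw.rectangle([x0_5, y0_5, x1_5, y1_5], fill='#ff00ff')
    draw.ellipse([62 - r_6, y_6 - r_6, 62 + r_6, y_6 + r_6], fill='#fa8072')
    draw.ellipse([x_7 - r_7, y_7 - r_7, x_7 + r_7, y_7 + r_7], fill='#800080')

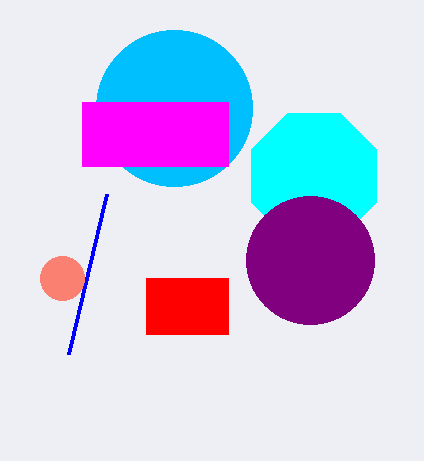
x_1 = 314; y_1 = 176; r_1 = 68; x0_2 = 146; y0_2 = 278; x1_2 = 228; y1_2 = 334; x0_3 = 106; y0_3 = 194; x_4 = 174; y_4 = 108; r_4 = 78; x0_5 = 82; y0_5 = 102; x1_5 = 228; y1_5 = 166; y_6 = 278; r_6 = 22; x_7 = 310; y_7 = 260; r_7 = 64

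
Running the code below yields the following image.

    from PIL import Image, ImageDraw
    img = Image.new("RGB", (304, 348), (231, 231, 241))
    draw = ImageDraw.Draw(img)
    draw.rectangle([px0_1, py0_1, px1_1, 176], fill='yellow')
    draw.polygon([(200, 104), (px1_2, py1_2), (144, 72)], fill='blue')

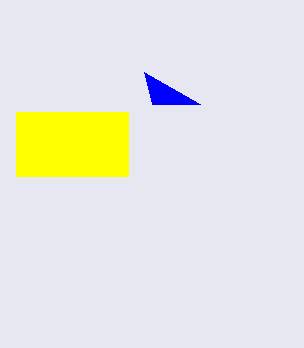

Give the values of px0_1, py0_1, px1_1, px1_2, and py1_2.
px0_1 = 16; py0_1 = 112; px1_1 = 128; px1_2 = 152; py1_2 = 104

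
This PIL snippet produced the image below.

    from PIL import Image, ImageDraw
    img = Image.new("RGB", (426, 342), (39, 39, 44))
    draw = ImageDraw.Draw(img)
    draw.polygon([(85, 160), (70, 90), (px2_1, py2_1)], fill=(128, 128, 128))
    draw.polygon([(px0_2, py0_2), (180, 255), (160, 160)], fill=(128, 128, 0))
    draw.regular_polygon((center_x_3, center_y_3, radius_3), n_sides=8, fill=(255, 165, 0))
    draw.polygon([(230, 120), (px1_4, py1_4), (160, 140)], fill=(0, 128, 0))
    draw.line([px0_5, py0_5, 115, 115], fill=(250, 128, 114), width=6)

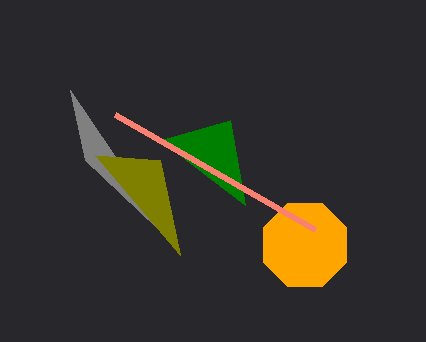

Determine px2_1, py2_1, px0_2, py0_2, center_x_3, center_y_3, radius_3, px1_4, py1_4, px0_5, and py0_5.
px2_1 = 175, py2_1 = 245, px0_2 = 95, py0_2 = 155, center_x_3 = 305, center_y_3 = 245, radius_3 = 45, px1_4 = 245, py1_4 = 205, px0_5 = 315, py0_5 = 230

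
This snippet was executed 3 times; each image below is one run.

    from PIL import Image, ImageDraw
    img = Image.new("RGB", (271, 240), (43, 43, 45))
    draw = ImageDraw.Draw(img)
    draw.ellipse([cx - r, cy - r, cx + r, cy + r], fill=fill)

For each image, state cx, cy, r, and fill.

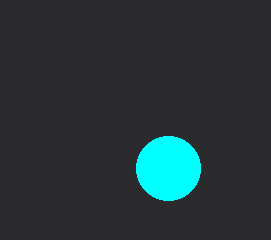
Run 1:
cx = 168
cy = 168
r = 32
fill = 'cyan'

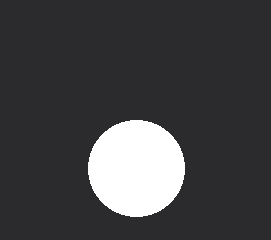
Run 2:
cx = 136; cy = 168; r = 48; fill = 'white'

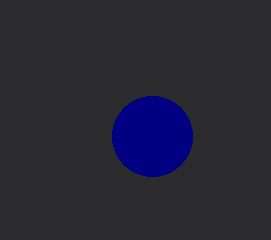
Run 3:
cx = 152
cy = 136
r = 40
fill = 'navy'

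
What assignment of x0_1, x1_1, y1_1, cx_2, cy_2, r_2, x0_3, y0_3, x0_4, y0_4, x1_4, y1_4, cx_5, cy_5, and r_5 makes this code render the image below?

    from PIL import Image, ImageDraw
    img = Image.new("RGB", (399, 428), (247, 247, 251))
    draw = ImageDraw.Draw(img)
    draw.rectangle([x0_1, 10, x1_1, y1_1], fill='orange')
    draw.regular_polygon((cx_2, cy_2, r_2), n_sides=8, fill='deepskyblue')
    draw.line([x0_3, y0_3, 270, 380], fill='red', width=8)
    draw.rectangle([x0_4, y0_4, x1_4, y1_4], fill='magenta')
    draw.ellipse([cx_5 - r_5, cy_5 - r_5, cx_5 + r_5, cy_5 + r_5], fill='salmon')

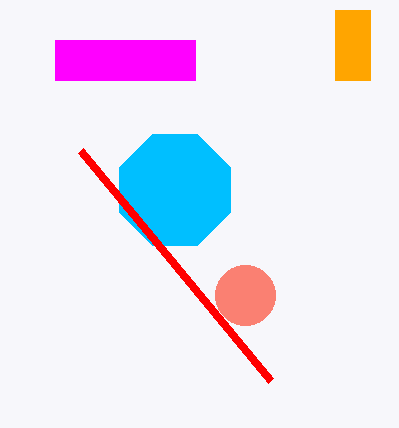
x0_1 = 335, x1_1 = 370, y1_1 = 80, cx_2 = 175, cy_2 = 190, r_2 = 60, x0_3 = 80, y0_3 = 150, x0_4 = 55, y0_4 = 40, x1_4 = 195, y1_4 = 80, cx_5 = 245, cy_5 = 295, r_5 = 30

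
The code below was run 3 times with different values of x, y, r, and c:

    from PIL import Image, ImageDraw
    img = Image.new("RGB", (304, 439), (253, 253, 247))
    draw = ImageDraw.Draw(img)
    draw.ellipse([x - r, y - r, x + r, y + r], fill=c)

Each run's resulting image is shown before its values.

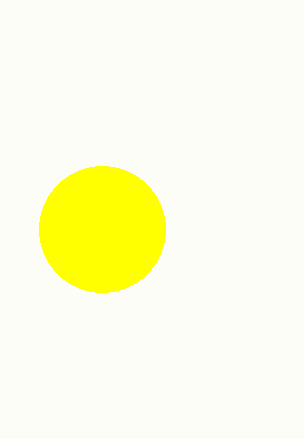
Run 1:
x = 102, y = 229, r = 63, c = 'yellow'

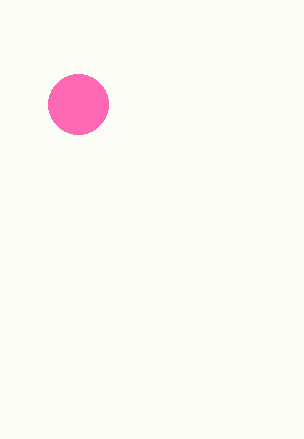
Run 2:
x = 78
y = 104
r = 30
c = 'hotpink'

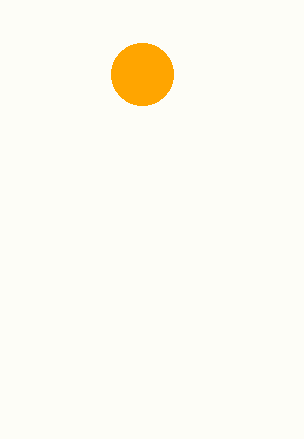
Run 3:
x = 142; y = 74; r = 31; c = 'orange'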